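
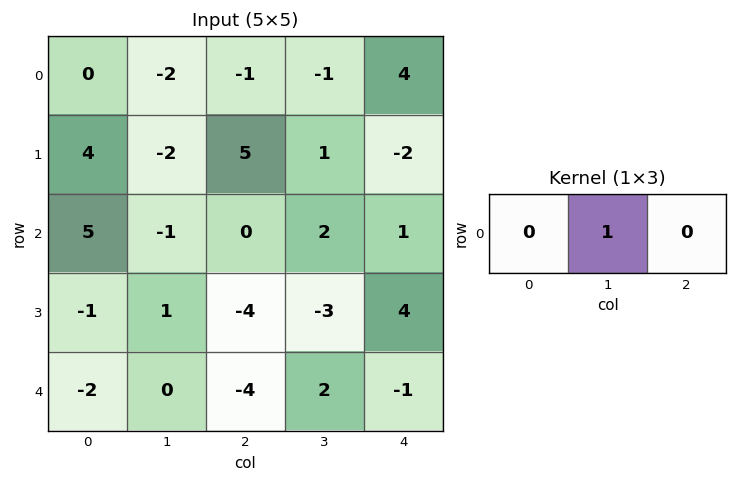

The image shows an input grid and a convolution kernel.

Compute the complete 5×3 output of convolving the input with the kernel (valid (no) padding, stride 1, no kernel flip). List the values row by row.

-2 -1 -1
-2 5 1
-1 0 2
1 -4 -3
0 -4 2

Output[0,0]: The receptive field on the input at this output position is [0 -2 -1]. Elementwise product with the kernel and sum: -2·1.
Output[0,1]: The receptive field on the input at this output position is [-2 -1 -1]. Elementwise product with the kernel and sum: -1·1.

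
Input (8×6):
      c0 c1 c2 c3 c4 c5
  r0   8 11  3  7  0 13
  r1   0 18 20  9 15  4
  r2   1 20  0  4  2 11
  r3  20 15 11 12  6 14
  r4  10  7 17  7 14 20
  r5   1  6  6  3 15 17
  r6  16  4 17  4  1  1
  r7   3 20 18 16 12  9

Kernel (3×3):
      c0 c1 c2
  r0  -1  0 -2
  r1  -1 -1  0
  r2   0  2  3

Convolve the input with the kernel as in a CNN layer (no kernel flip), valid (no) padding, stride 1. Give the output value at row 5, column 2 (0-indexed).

11

The receptive field on the input at this output position is [6 3 15 / 17 4 1 / 18 16 12]. Elementwise product with the kernel and sum: 6·-1 + 15·-2 + 17·-1 + 4·-1 + 16·2 + 12·3.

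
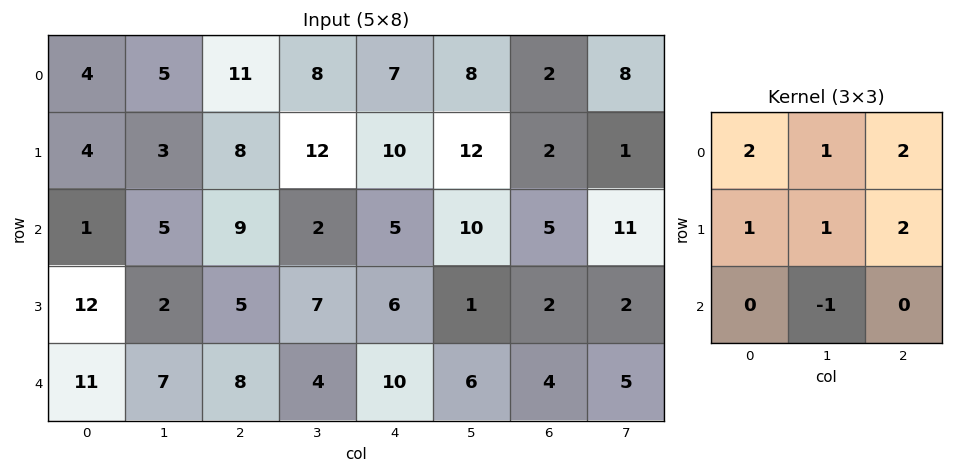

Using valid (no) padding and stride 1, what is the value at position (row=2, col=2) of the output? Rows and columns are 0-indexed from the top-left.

The receptive field on the input at this output position is [9 2 5 / 5 7 6 / 8 4 10]. Elementwise product with the kernel and sum: 9·2 + 2·1 + 5·2 + 5·1 + 7·1 + 6·2 + 4·-1.

50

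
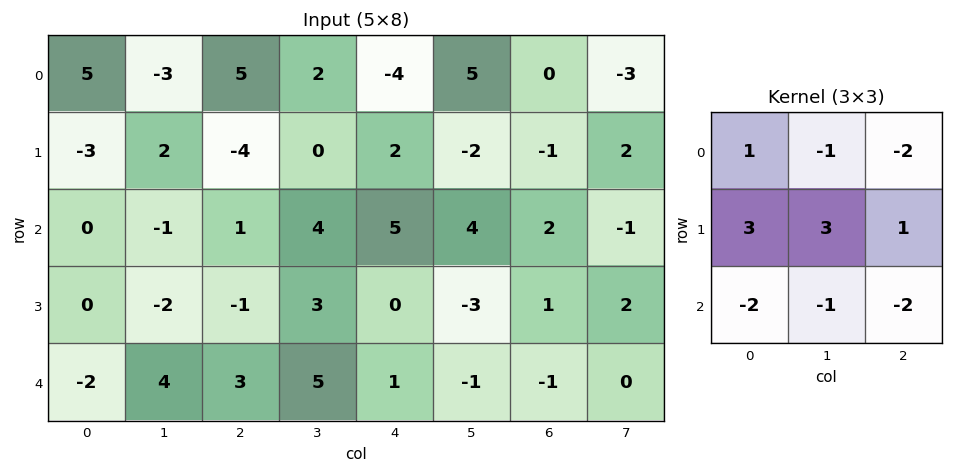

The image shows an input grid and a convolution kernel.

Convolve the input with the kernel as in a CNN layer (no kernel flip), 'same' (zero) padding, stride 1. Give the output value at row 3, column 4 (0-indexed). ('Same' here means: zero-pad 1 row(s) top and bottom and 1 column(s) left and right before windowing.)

-12

The receptive field on the zero-padded input at this output position is [4 5 4 / 3 0 -3 / 5 1 -1]. Elementwise product with the kernel and sum: 4·1 + 5·-1 + 4·-2 + 3·3 + 0·3 + -3·1 + 5·-2 + 1·-1 + -1·-2.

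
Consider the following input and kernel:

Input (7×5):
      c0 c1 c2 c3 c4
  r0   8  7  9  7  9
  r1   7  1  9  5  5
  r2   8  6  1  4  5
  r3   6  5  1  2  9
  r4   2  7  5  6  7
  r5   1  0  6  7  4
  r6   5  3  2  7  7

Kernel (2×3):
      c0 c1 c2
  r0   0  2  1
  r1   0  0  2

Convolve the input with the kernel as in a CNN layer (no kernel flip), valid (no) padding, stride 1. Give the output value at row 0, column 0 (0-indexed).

The receptive field on the input at this output position is [8 7 9 / 7 1 9]. Elementwise product with the kernel and sum: 7·2 + 9·1 + 9·2.

41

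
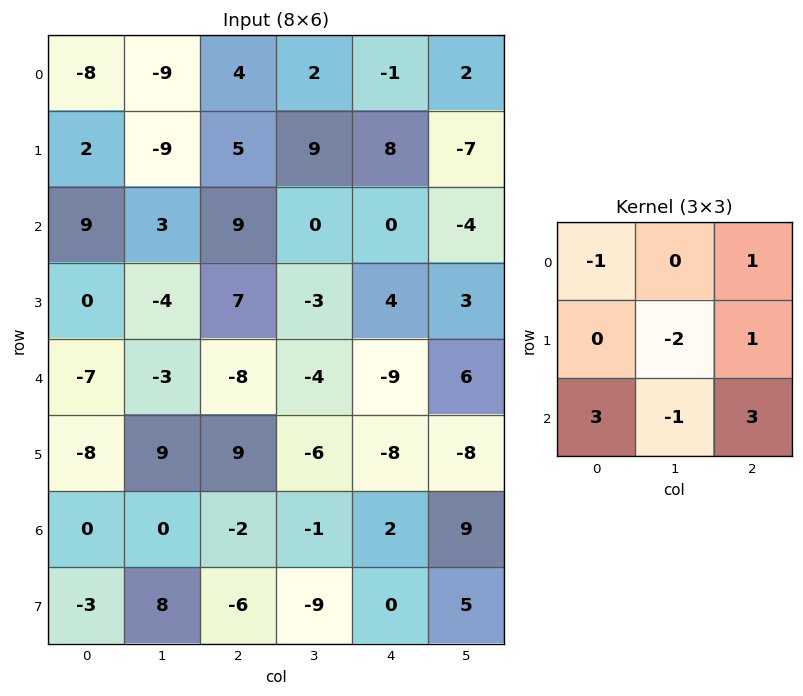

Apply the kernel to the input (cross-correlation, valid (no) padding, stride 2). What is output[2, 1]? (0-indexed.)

The receptive field on the input at this output position is [-8 -4 -9 / 9 -6 -8 / -2 -1 2]. Elementwise product with the kernel and sum: -8·-1 + -9·1 + -6·-2 + -8·1 + -2·3 + -1·-1 + 2·3.

4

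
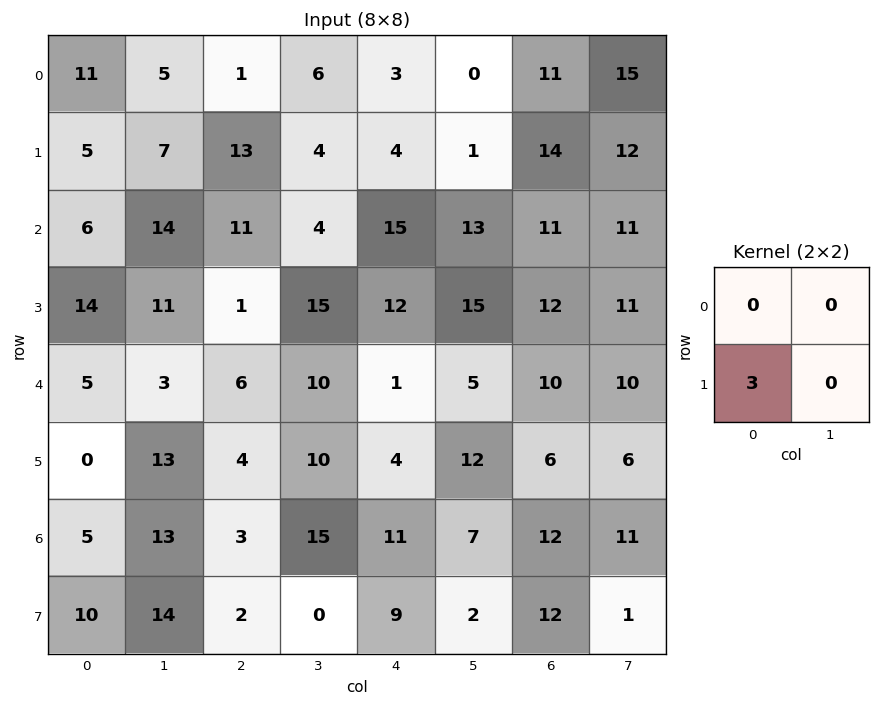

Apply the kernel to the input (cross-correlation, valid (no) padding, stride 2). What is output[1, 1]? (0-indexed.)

3

The receptive field on the input at this output position is [11 4 / 1 15]. Elementwise product with the kernel and sum: 1·3.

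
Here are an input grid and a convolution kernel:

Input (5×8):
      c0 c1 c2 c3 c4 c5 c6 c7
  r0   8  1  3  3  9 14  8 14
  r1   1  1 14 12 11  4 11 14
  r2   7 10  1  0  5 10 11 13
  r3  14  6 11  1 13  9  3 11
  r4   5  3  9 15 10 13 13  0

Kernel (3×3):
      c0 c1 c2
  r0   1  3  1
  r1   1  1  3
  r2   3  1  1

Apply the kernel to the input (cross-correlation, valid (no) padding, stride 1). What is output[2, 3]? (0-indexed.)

The receptive field on the input at this output position is [0 5 10 / 1 13 9 / 15 10 13]. Elementwise product with the kernel and sum: 0·1 + 5·3 + 10·1 + 1·1 + 13·1 + 9·3 + 15·3 + 10·1 + 13·1.

134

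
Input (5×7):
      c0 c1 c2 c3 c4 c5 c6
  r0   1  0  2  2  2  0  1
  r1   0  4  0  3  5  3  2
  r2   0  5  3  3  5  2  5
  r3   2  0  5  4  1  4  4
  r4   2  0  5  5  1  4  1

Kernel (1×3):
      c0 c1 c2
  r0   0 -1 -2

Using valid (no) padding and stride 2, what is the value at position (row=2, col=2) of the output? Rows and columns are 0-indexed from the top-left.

The receptive field on the input at this output position is [1 4 1]. Elementwise product with the kernel and sum: 4·-1 + 1·-2.

-6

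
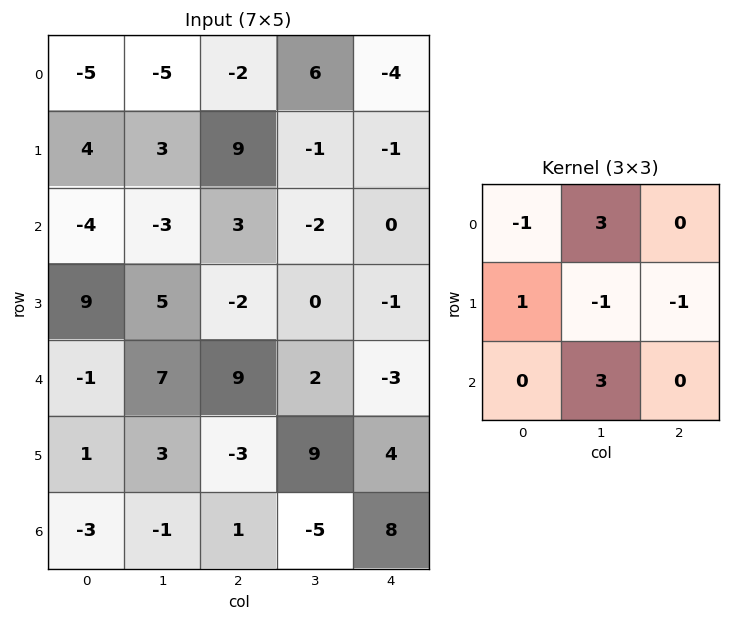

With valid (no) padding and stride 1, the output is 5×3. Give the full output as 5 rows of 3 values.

-27 3 25
16 14 -7
22 46 -4
-2 -24 39
20 20 -34

Output[0,0]: The receptive field on the input at this output position is [-5 -5 -2 / 4 3 9 / -4 -3 3]. Elementwise product with the kernel and sum: -5·-1 + -5·3 + 4·1 + 3·-1 + 9·-1 + -3·3.
Output[0,1]: The receptive field on the input at this output position is [-5 -2 6 / 3 9 -1 / -3 3 -2]. Elementwise product with the kernel and sum: -5·-1 + -2·3 + 3·1 + 9·-1 + -1·-1 + 3·3.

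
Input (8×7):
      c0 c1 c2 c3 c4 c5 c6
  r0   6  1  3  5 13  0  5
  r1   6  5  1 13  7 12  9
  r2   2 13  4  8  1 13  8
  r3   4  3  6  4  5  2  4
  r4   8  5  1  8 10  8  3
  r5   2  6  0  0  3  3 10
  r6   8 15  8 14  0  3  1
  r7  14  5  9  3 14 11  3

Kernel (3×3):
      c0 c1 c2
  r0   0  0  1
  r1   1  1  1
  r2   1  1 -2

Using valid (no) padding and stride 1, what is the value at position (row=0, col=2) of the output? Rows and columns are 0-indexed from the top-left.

The receptive field on the input at this output position is [3 5 13 / 1 13 7 / 4 8 1]. Elementwise product with the kernel and sum: 13·1 + 1·1 + 13·1 + 7·1 + 4·1 + 8·1 + 1·-2.

44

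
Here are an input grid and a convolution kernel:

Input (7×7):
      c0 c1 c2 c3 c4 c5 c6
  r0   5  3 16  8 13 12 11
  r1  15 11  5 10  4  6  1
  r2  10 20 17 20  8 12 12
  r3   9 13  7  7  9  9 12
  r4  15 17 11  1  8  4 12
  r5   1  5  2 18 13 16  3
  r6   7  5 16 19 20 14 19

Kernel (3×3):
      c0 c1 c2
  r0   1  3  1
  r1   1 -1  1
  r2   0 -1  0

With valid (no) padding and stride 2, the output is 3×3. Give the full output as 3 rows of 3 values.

Output[0,0]: The receptive field on the input at this output position is [5 3 16 / 15 11 5 / 10 20 17]. Elementwise product with the kernel and sum: 5·1 + 3·3 + 16·1 + 15·1 + 11·-1 + 5·1 + 20·-1.

19 32 47
73 93 64
70 0 18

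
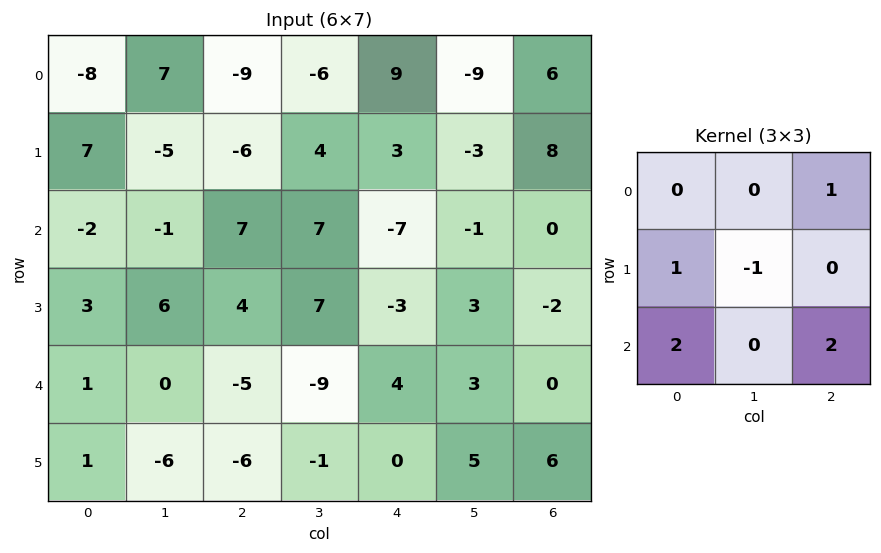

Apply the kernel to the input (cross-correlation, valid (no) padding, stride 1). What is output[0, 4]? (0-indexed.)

The receptive field on the input at this output position is [9 -9 6 / 3 -3 8 / -7 -1 0]. Elementwise product with the kernel and sum: 6·1 + 3·1 + -3·-1 + -7·2 + 0·2.

-2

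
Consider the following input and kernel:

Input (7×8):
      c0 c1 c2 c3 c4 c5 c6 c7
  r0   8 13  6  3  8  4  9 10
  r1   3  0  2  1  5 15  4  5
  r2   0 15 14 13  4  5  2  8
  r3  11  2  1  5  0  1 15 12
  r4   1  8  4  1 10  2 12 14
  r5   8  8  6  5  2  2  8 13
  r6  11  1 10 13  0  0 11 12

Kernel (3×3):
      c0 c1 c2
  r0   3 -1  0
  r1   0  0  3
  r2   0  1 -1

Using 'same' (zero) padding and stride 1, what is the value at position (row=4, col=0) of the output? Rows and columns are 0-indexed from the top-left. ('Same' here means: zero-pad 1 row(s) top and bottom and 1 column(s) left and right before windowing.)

The receptive field on the zero-padded input at this output position is [0 11 2 / 0 1 8 / 0 8 8]. Elementwise product with the kernel and sum: 0·3 + 11·-1 + 8·3 + 8·1 + 8·-1.

13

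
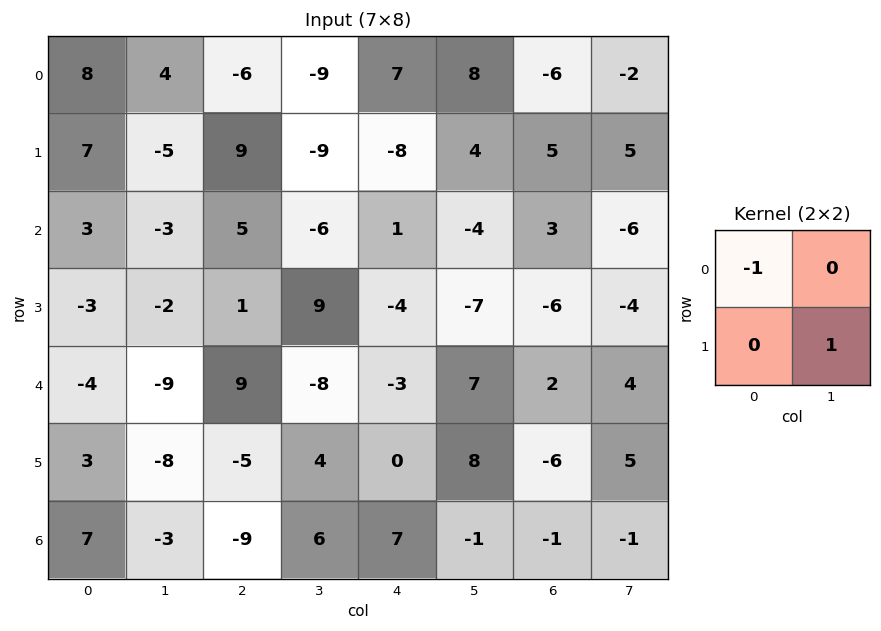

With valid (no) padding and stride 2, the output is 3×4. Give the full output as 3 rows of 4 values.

-13 -3 -3 11
-5 4 -8 -7
-4 -5 11 3

Output[0,0]: The receptive field on the input at this output position is [8 4 / 7 -5]. Elementwise product with the kernel and sum: 8·-1 + -5·1.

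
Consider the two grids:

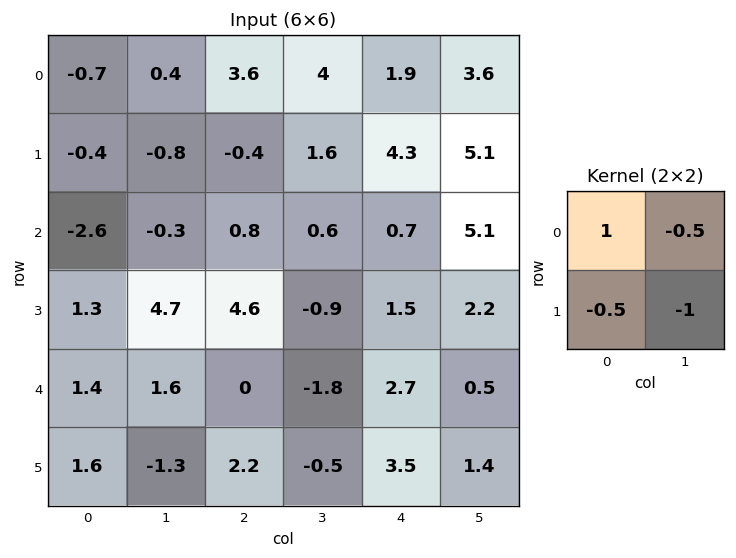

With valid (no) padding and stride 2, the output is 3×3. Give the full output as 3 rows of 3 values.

Output[0,0]: The receptive field on the input at this output position is [-0.7 0.4 / -0.4 -0.8]. Elementwise product with the kernel and sum: -0.7·1 + 0.4·-0.5 + -0.4·-0.5 + -0.8·-1.

0.1 0.2 -7.15
-7.8 -0.9 -4.8
1.1 0.3 -0.7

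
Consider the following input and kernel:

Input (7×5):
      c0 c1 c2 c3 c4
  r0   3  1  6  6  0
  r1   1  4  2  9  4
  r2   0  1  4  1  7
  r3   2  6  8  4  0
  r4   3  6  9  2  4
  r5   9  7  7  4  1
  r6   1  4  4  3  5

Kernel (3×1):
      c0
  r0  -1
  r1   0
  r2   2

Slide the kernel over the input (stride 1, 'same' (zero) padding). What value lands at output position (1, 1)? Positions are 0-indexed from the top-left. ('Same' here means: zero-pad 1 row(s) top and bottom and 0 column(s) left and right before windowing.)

The receptive field on the zero-padded input at this output position is [1 / 4 / 1]. Elementwise product with the kernel and sum: 1·-1 + 1·2.

1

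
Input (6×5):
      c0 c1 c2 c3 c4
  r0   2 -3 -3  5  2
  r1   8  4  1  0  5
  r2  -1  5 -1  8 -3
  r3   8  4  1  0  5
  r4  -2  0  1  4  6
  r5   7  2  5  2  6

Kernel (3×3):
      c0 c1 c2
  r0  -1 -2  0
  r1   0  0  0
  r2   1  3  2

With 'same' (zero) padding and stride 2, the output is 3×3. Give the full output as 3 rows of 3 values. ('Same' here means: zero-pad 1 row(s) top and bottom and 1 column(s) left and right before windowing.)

Output[0,0]: The receptive field on the zero-padded input at this output position is [0 0 0 / 0 2 -3 / 0 8 4]. Elementwise product with the kernel and sum: 0·-1 + 0·-2 + 0·1 + 8·3 + 4·2.

32 7 15
16 1 5
9 15 10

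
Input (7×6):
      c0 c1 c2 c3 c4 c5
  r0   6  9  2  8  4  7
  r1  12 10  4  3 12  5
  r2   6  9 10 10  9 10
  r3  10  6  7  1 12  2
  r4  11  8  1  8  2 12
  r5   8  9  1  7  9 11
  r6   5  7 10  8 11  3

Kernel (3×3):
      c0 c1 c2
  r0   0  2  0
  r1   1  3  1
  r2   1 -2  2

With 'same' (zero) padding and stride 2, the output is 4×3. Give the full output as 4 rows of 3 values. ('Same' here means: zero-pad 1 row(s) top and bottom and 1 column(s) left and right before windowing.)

23 31 16
43 51 52
63 54 61
38 47 62

Output[0,0]: The receptive field on the zero-padded input at this output position is [0 0 0 / 0 6 9 / 0 12 10]. Elementwise product with the kernel and sum: 0·2 + 0·1 + 6·3 + 9·1 + 0·1 + 12·-2 + 10·2.
Output[0,1]: The receptive field on the zero-padded input at this output position is [0 0 0 / 9 2 8 / 10 4 3]. Elementwise product with the kernel and sum: 0·2 + 9·1 + 2·3 + 8·1 + 10·1 + 4·-2 + 3·2.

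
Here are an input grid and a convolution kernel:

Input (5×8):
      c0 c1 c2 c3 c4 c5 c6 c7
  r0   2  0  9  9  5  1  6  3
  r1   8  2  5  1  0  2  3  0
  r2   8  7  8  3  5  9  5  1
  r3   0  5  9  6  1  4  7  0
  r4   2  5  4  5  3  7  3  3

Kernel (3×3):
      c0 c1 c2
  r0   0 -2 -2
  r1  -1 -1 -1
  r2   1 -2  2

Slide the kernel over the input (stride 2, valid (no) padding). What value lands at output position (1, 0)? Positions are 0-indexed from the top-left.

The receptive field on the input at this output position is [8 7 8 / 0 5 9 / 2 5 4]. Elementwise product with the kernel and sum: 7·-2 + 8·-2 + 0·-1 + 5·-1 + 9·-1 + 2·1 + 5·-2 + 4·2.

-44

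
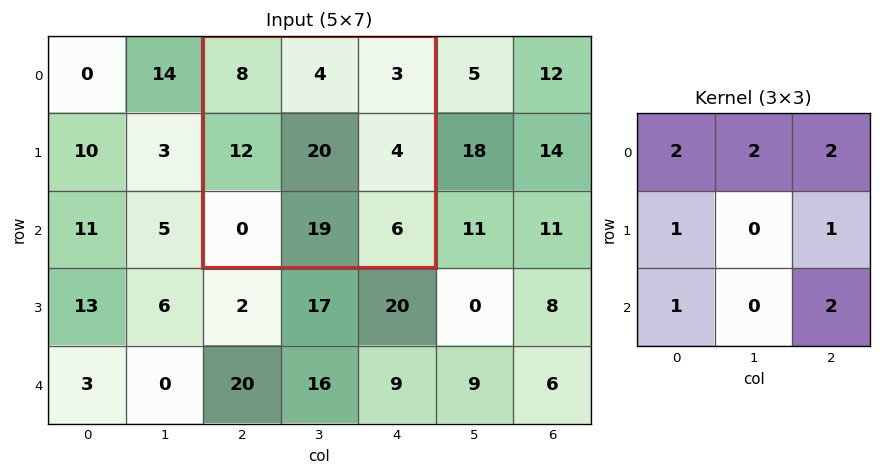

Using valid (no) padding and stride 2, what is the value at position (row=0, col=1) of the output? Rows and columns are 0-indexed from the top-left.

The receptive field on the input at this output position is [8 4 3 / 12 20 4 / 0 19 6]. Elementwise product with the kernel and sum: 8·2 + 4·2 + 3·2 + 12·1 + 4·1 + 0·1 + 6·2.

58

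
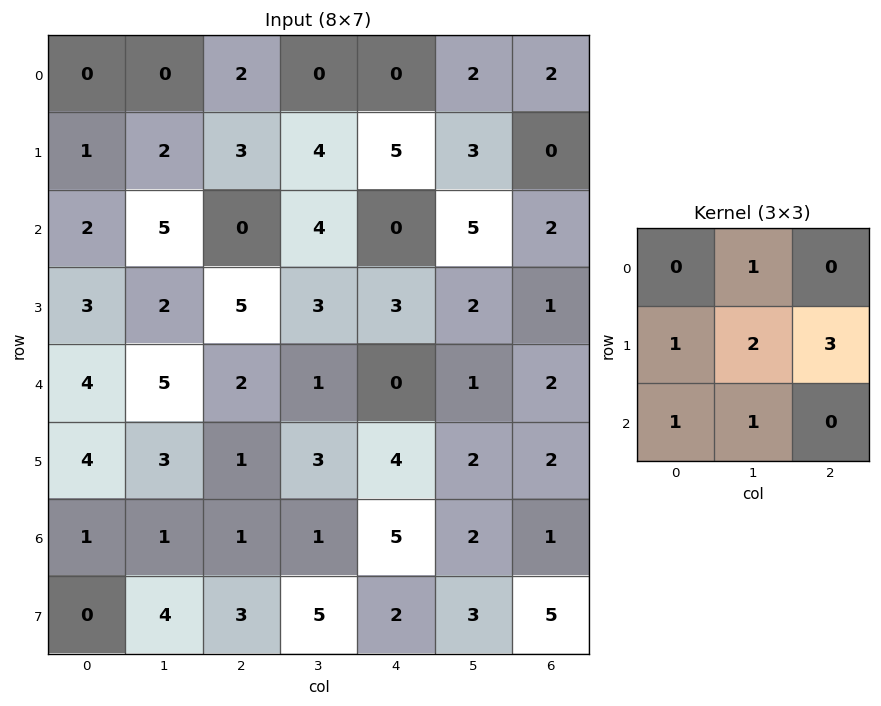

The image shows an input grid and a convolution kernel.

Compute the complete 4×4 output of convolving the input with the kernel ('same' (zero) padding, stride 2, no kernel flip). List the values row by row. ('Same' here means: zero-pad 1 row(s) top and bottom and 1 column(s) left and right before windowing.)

1 9 15 9
23 27 30 12
30 21 14 10
9 14 28 14

Output[0,0]: The receptive field on the zero-padded input at this output position is [0 0 0 / 0 0 0 / 0 1 2]. Elementwise product with the kernel and sum: 0·1 + 0·1 + 0·2 + 0·3 + 0·1 + 1·1.
Output[0,1]: The receptive field on the zero-padded input at this output position is [0 0 0 / 0 2 0 / 2 3 4]. Elementwise product with the kernel and sum: 0·1 + 0·1 + 2·2 + 0·3 + 2·1 + 3·1.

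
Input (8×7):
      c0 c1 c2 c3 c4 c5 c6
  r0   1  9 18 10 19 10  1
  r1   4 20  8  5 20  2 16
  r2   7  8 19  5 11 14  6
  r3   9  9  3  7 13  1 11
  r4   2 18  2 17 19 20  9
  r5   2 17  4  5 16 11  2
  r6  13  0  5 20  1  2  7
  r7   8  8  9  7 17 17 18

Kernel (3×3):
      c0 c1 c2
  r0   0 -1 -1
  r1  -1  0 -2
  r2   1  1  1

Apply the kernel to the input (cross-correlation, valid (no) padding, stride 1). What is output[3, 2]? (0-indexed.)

The receptive field on the input at this output position is [3 7 13 / 2 17 19 / 4 5 16]. Elementwise product with the kernel and sum: 7·-1 + 13·-1 + 2·-1 + 19·-2 + 4·1 + 5·1 + 16·1.

-35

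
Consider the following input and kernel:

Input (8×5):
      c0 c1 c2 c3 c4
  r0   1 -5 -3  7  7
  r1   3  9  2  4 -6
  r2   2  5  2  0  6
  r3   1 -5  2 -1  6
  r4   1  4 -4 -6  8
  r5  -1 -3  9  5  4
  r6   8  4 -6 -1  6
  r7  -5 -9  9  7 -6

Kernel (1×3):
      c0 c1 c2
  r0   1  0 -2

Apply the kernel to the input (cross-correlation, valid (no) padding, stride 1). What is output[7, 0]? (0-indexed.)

The receptive field on the input at this output position is [-5 -9 9]. Elementwise product with the kernel and sum: -5·1 + 9·-2.

-23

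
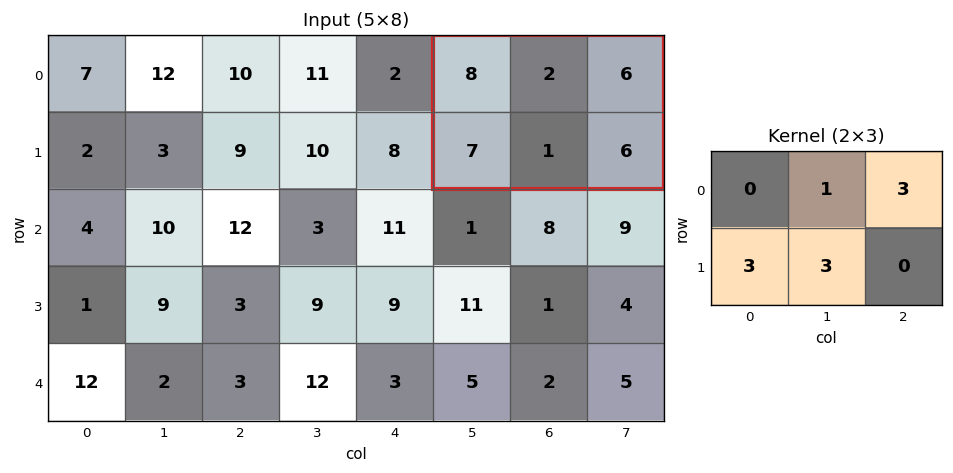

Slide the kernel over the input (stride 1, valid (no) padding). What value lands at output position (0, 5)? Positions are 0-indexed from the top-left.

44

The receptive field on the input at this output position is [8 2 6 / 7 1 6]. Elementwise product with the kernel and sum: 2·1 + 6·3 + 7·3 + 1·3.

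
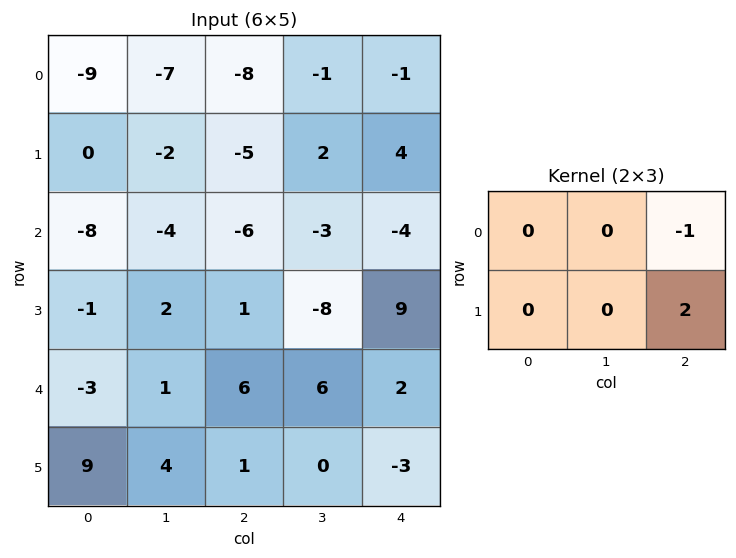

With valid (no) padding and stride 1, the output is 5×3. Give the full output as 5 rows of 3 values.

-2 5 9
-7 -8 -12
8 -13 22
11 20 -5
-4 -6 -8

Output[0,0]: The receptive field on the input at this output position is [-9 -7 -8 / 0 -2 -5]. Elementwise product with the kernel and sum: -8·-1 + -5·2.
Output[0,1]: The receptive field on the input at this output position is [-7 -8 -1 / -2 -5 2]. Elementwise product with the kernel and sum: -1·-1 + 2·2.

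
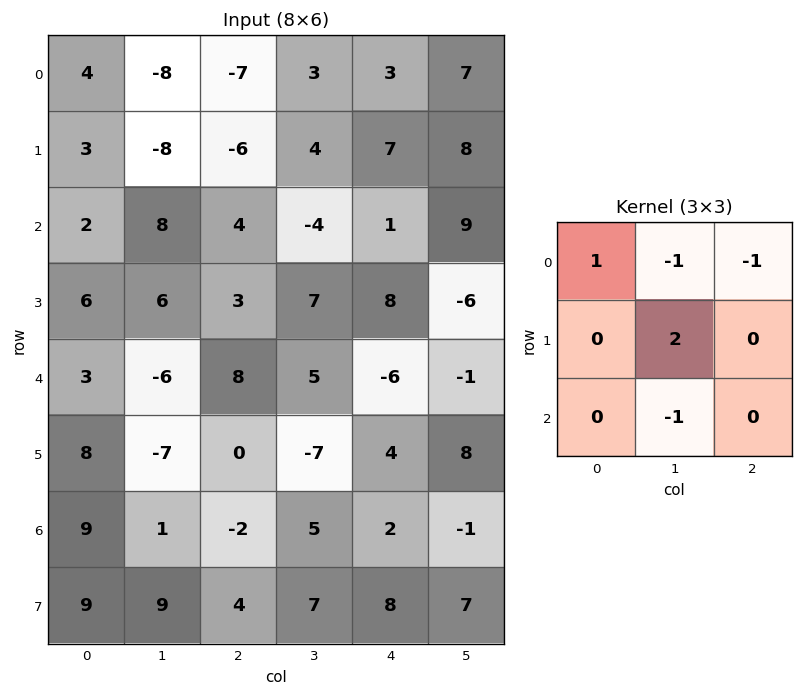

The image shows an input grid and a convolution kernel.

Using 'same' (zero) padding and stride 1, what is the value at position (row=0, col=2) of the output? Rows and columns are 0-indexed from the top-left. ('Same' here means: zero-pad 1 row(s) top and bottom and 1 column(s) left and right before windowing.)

The receptive field on the zero-padded input at this output position is [0 0 0 / -8 -7 3 / -8 -6 4]. Elementwise product with the kernel and sum: 0·1 + 0·-1 + 0·-1 + -7·2 + -6·-1.

-8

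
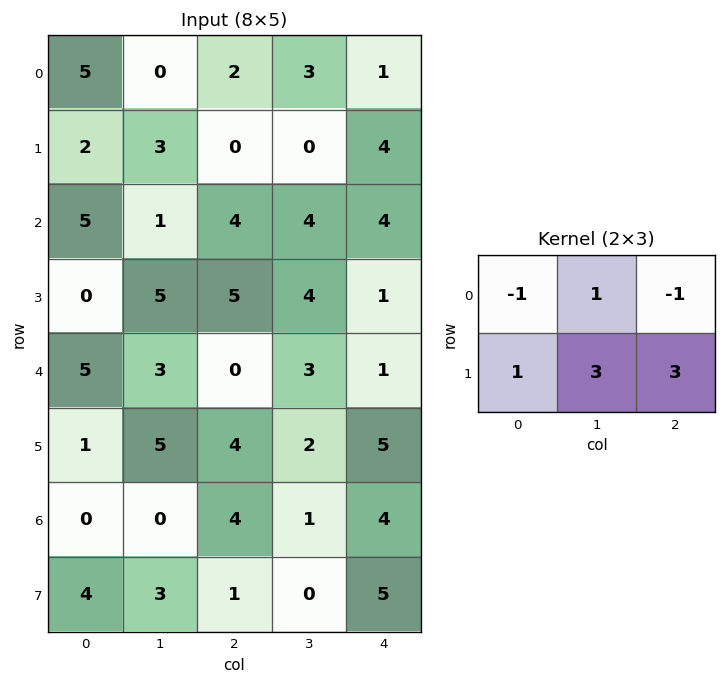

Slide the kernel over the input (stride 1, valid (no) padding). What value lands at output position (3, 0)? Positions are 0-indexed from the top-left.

The receptive field on the input at this output position is [0 5 5 / 5 3 0]. Elementwise product with the kernel and sum: 0·-1 + 5·1 + 5·-1 + 5·1 + 3·3 + 0·3.

14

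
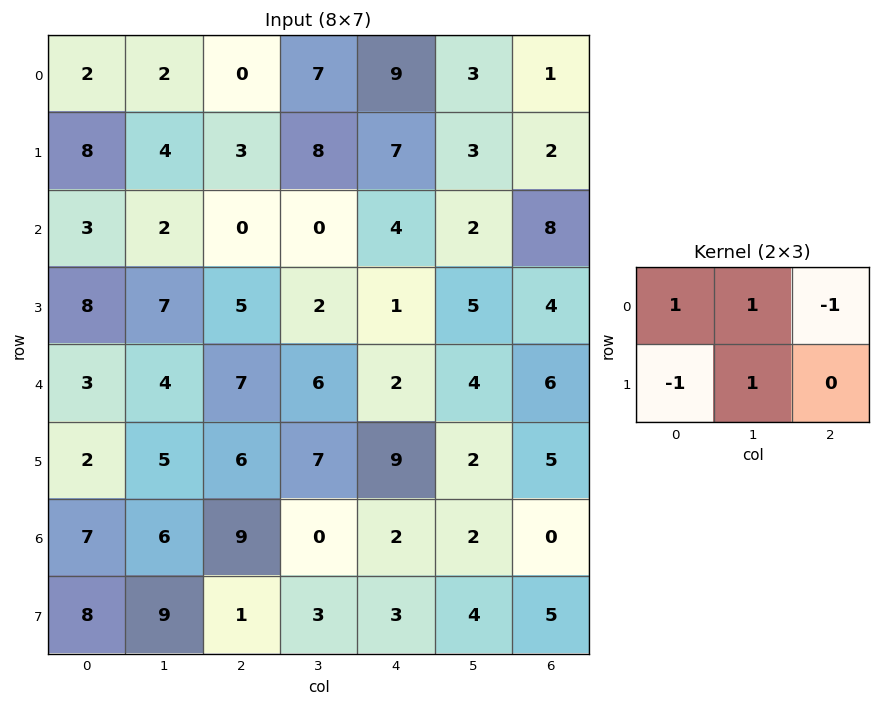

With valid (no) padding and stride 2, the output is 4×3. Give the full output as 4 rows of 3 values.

Output[0,0]: The receptive field on the input at this output position is [2 2 0 / 8 4 3]. Elementwise product with the kernel and sum: 2·1 + 2·1 + 0·-1 + 8·-1 + 4·1.

0 3 7
4 -7 2
3 12 -7
5 9 5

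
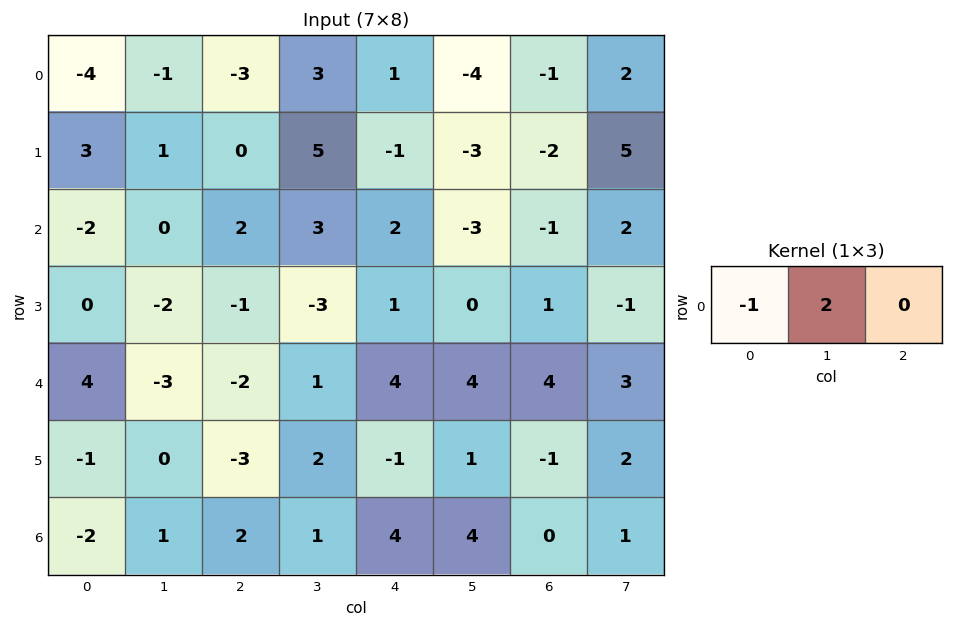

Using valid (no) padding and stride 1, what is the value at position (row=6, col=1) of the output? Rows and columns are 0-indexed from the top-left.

3

The receptive field on the input at this output position is [1 2 1]. Elementwise product with the kernel and sum: 1·-1 + 2·2.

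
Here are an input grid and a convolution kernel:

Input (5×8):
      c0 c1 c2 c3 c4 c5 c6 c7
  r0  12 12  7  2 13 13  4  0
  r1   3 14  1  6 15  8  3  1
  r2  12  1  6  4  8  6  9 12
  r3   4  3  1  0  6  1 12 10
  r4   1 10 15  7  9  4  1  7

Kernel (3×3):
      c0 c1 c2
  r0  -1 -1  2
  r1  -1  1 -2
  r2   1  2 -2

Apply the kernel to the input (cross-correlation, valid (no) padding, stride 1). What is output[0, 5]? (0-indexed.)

-24

The receptive field on the input at this output position is [13 4 0 / 8 3 1 / 6 9 12]. Elementwise product with the kernel and sum: 13·-1 + 4·-1 + 0·2 + 8·-1 + 3·1 + 1·-2 + 6·1 + 9·2 + 12·-2.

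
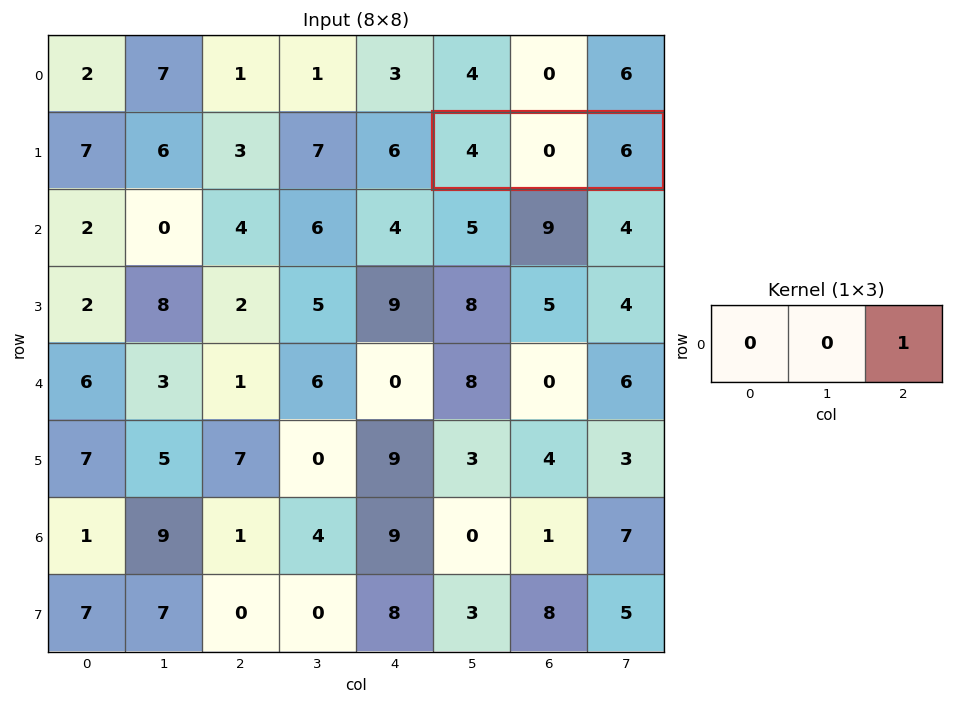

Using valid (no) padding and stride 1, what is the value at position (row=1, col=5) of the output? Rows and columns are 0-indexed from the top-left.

The receptive field on the input at this output position is [4 0 6]. Elementwise product with the kernel and sum: 6·1.

6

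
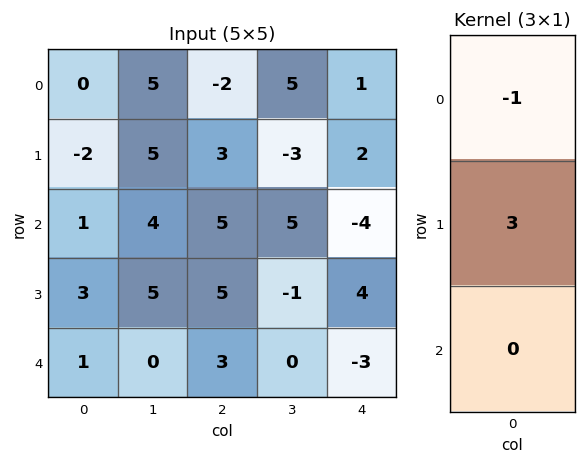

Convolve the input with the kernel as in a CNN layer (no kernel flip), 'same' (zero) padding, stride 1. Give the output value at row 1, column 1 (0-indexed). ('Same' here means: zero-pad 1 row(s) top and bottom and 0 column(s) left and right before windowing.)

The receptive field on the zero-padded input at this output position is [5 / 5 / 4]. Elementwise product with the kernel and sum: 5·-1 + 5·3.

10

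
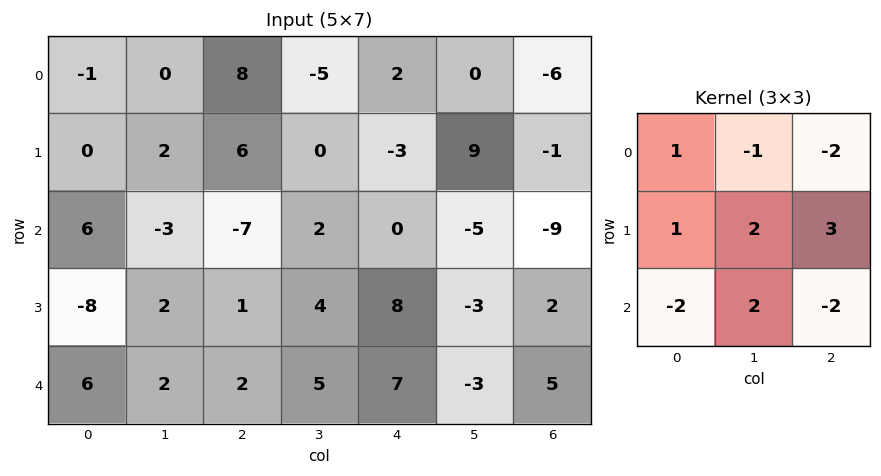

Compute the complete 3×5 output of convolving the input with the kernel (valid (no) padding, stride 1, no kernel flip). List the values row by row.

1 4 24 20 34
-17 -25 -1 -14 -73
10 6 16 33 1

Output[0,0]: The receptive field on the input at this output position is [-1 0 8 / 0 2 6 / 6 -3 -7]. Elementwise product with the kernel and sum: -1·1 + 0·-1 + 8·-2 + 0·1 + 2·2 + 6·3 + 6·-2 + -3·2 + -7·-2.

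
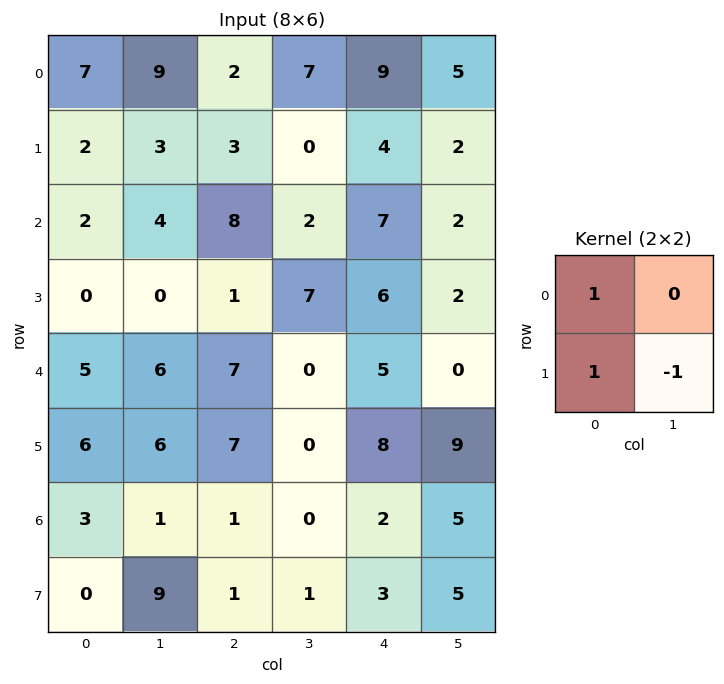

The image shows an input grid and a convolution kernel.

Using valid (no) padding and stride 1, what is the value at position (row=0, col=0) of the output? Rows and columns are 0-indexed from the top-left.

The receptive field on the input at this output position is [7 9 / 2 3]. Elementwise product with the kernel and sum: 7·1 + 2·1 + 3·-1.

6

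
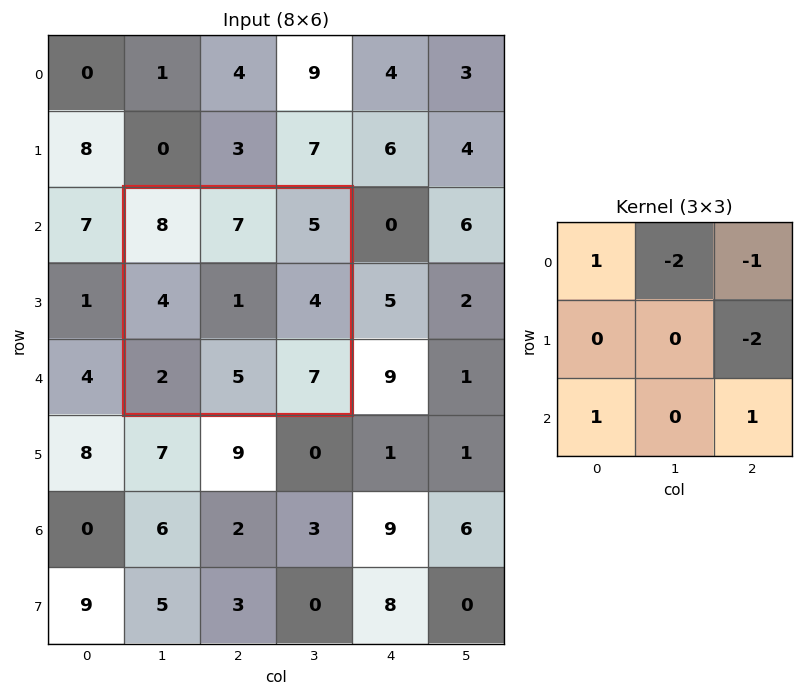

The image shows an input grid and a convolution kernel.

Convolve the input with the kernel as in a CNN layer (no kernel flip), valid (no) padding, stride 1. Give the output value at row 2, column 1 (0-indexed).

-10

The receptive field on the input at this output position is [8 7 5 / 4 1 4 / 2 5 7]. Elementwise product with the kernel and sum: 8·1 + 7·-2 + 5·-1 + 4·-2 + 2·1 + 7·1.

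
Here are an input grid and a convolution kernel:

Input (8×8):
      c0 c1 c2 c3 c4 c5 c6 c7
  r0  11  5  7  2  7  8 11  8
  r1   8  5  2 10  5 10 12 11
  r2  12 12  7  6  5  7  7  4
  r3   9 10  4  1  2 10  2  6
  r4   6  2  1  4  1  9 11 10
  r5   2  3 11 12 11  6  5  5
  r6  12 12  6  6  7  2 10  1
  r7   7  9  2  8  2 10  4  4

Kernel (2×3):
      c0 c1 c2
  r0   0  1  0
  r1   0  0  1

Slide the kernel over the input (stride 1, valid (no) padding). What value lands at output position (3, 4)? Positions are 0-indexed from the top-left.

21

The receptive field on the input at this output position is [2 10 2 / 1 9 11]. Elementwise product with the kernel and sum: 10·1 + 11·1.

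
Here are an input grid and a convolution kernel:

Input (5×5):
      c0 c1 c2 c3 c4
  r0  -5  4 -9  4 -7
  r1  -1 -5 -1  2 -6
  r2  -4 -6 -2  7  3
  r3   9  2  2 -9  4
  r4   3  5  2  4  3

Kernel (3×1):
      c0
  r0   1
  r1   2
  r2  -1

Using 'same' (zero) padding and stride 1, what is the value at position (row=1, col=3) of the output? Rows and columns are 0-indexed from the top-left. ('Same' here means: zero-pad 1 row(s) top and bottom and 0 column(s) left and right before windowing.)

1

The receptive field on the zero-padded input at this output position is [4 / 2 / 7]. Elementwise product with the kernel and sum: 4·1 + 2·2 + 7·-1.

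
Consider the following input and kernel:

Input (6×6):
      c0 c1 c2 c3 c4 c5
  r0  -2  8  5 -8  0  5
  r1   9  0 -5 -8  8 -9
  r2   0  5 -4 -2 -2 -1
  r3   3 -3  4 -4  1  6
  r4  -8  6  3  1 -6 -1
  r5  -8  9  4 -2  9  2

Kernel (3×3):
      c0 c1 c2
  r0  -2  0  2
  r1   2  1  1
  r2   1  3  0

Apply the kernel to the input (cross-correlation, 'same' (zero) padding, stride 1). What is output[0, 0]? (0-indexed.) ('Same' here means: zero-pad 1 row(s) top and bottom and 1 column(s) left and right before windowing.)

The receptive field on the zero-padded input at this output position is [0 0 0 / 0 -2 8 / 0 9 0]. Elementwise product with the kernel and sum: 0·-2 + 0·2 + 0·2 + -2·1 + 8·1 + 0·1 + 9·3.

33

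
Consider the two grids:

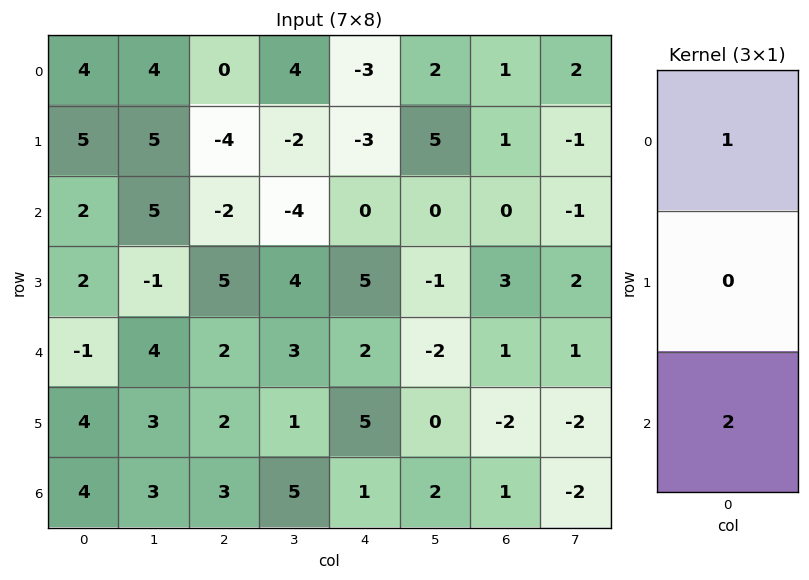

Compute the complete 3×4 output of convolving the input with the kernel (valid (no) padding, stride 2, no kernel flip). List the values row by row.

Output[0,0]: The receptive field on the input at this output position is [4 / 5 / 2]. Elementwise product with the kernel and sum: 4·1 + 2·2.

8 -4 -3 1
0 2 4 2
7 8 4 3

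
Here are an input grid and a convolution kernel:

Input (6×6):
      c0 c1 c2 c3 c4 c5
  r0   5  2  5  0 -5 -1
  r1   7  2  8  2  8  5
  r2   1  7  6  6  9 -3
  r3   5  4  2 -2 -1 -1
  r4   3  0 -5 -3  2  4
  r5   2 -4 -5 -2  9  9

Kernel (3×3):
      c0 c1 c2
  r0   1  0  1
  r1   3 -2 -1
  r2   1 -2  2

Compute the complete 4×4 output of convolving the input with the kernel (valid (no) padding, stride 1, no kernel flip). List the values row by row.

Output[0,0]: The receptive field on the input at this output position is [5 2 5 / 7 2 8 / 1 7 6]. Elementwise product with the kernel and sum: 5·1 + 5·1 + 7·3 + 2·-2 + 8·-1 + 1·1 + 7·-2 + 6·2.
Output[0,1]: The receptive field on the input at this output position is [2 5 0 / 2 8 2 / 7 6 6]. Elementwise product with the kernel and sum: 2·1 + 0·1 + 2·3 + 8·-2 + 2·-1 + 7·1 + 6·-2 + 6·2.

18 -3 24 -34
-1 3 17 8
5 27 31 1
21 17 7 -22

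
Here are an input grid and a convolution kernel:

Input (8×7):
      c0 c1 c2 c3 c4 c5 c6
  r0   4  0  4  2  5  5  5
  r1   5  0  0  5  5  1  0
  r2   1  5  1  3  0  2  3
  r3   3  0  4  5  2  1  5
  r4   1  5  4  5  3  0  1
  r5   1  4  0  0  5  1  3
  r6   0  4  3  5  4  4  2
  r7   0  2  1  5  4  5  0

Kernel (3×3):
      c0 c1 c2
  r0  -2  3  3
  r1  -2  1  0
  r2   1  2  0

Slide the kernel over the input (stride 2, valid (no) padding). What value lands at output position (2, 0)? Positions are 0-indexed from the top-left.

The receptive field on the input at this output position is [1 5 4 / 1 4 0 / 0 4 3]. Elementwise product with the kernel and sum: 1·-2 + 5·3 + 4·3 + 1·-2 + 4·1 + 0·1 + 4·2.

35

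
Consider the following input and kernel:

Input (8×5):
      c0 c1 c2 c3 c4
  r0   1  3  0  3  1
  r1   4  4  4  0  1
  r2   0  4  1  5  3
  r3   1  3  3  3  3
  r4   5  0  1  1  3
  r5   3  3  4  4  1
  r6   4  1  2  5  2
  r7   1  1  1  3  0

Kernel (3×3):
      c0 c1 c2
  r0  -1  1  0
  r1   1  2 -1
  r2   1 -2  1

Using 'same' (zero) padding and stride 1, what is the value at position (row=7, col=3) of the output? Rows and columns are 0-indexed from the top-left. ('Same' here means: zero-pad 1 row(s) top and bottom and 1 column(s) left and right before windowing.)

The receptive field on the zero-padded input at this output position is [2 5 2 / 1 3 0 / 0 0 0]. Elementwise product with the kernel and sum: 2·-1 + 5·1 + 1·1 + 3·2 + 0·-1 + 0·1 + 0·-2 + 0·1.

10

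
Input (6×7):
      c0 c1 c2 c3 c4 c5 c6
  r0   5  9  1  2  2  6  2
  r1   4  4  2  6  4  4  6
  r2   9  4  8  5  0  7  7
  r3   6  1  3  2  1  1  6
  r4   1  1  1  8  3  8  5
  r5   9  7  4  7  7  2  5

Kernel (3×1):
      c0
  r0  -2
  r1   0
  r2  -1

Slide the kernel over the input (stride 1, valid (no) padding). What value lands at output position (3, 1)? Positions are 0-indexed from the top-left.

-9

The receptive field on the input at this output position is [1 / 1 / 7]. Elementwise product with the kernel and sum: 1·-2 + 7·-1.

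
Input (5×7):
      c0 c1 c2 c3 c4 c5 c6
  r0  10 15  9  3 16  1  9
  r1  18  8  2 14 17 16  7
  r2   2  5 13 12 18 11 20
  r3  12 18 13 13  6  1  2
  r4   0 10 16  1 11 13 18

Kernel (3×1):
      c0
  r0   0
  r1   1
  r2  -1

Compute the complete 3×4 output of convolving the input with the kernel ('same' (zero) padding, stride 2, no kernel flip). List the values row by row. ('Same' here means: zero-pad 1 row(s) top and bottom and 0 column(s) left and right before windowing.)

Output[0,0]: The receptive field on the zero-padded input at this output position is [0 / 10 / 18]. Elementwise product with the kernel and sum: 10·1 + 18·-1.
Output[0,1]: The receptive field on the zero-padded input at this output position is [0 / 9 / 2]. Elementwise product with the kernel and sum: 9·1 + 2·-1.

-8 7 -1 2
-10 0 12 18
0 16 11 18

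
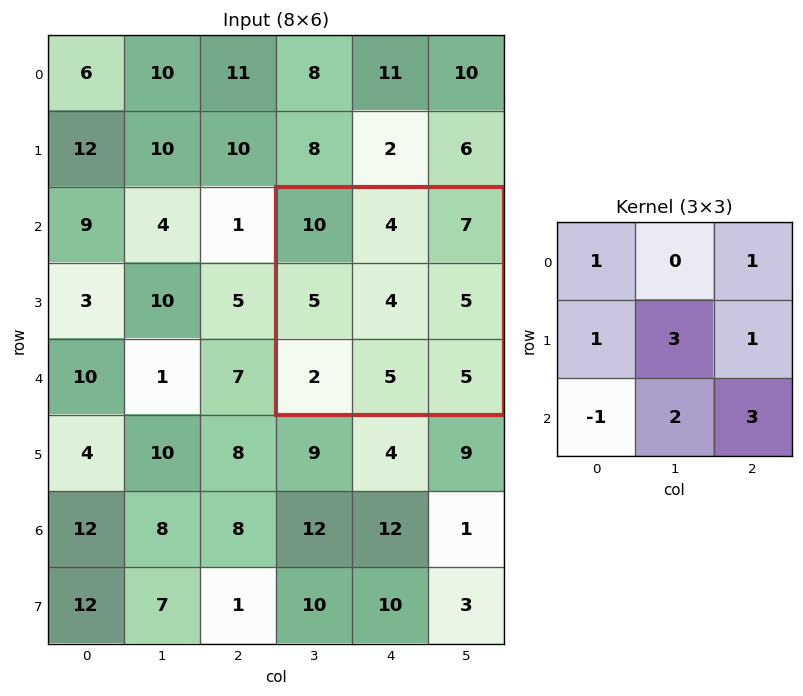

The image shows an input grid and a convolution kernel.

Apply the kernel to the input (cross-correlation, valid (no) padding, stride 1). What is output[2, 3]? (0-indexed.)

The receptive field on the input at this output position is [10 4 7 / 5 4 5 / 2 5 5]. Elementwise product with the kernel and sum: 10·1 + 7·1 + 5·1 + 4·3 + 5·1 + 2·-1 + 5·2 + 5·3.

62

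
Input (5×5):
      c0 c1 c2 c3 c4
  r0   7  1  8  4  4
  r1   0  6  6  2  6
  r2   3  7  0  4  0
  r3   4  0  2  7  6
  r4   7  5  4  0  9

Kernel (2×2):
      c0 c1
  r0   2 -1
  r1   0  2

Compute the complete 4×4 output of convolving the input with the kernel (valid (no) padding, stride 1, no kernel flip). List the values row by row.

25 6 16 16
8 6 18 -2
-1 18 10 20
18 6 -3 26

Output[0,0]: The receptive field on the input at this output position is [7 1 / 0 6]. Elementwise product with the kernel and sum: 7·2 + 1·-1 + 6·2.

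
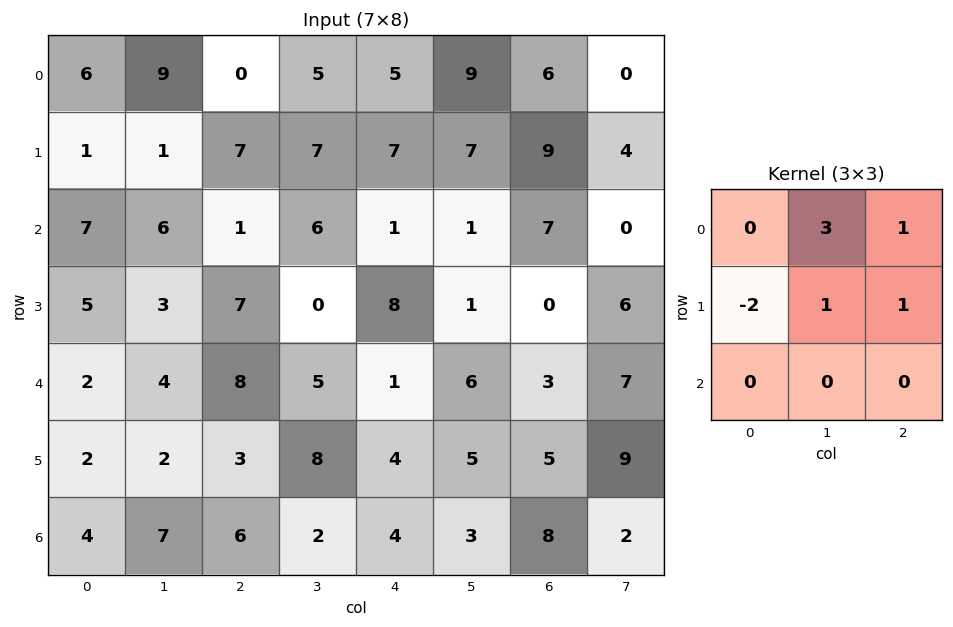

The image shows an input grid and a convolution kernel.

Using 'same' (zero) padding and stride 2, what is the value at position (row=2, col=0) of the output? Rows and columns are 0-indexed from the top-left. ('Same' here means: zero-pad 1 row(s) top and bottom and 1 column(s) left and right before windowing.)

24

The receptive field on the zero-padded input at this output position is [0 5 3 / 0 2 4 / 0 2 2]. Elementwise product with the kernel and sum: 5·3 + 3·1 + 0·-2 + 2·1 + 4·1.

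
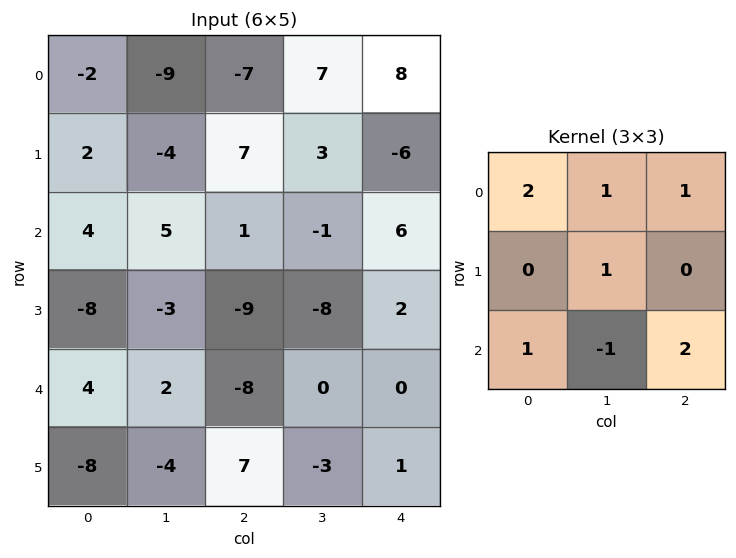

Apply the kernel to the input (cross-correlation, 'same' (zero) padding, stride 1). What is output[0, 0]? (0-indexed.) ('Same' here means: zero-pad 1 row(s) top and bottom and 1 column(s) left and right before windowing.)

The receptive field on the zero-padded input at this output position is [0 0 0 / 0 -2 -9 / 0 2 -4]. Elementwise product with the kernel and sum: 0·2 + 0·1 + 0·1 + -2·1 + 0·1 + 2·-1 + -4·2.

-12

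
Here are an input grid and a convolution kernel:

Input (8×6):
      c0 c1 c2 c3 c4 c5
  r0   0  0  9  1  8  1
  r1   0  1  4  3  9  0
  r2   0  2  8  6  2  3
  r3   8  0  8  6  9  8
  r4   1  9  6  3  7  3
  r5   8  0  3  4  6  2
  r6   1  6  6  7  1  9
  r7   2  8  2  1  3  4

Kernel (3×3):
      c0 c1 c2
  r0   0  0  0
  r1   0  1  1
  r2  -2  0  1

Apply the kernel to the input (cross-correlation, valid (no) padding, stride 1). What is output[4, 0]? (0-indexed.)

The receptive field on the input at this output position is [1 9 6 / 8 0 3 / 1 6 6]. Elementwise product with the kernel and sum: 0·1 + 3·1 + 1·-2 + 6·1.

7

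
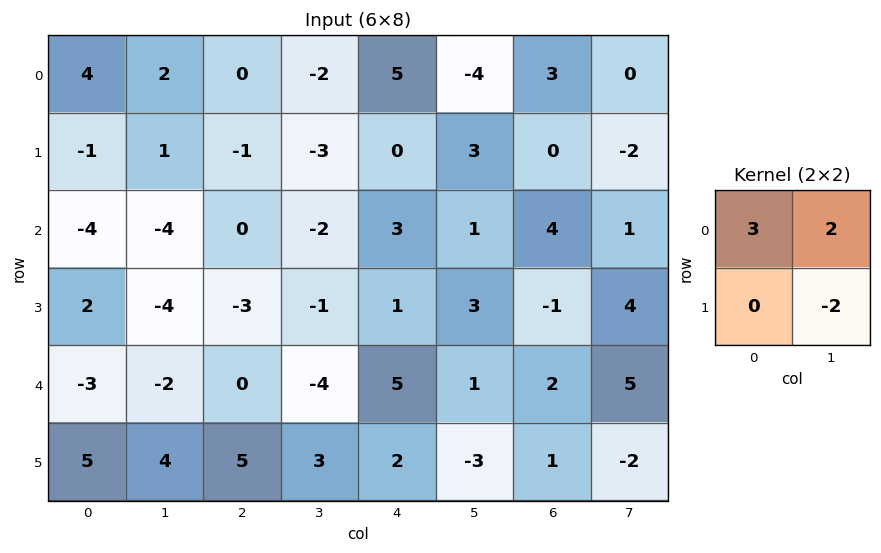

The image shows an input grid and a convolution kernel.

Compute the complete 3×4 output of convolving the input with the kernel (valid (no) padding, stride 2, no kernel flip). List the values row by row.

14 2 1 13
-12 -2 5 6
-21 -14 23 20

Output[0,0]: The receptive field on the input at this output position is [4 2 / -1 1]. Elementwise product with the kernel and sum: 4·3 + 2·2 + 1·-2.
Output[0,1]: The receptive field on the input at this output position is [0 -2 / -1 -3]. Elementwise product with the kernel and sum: 0·3 + -2·2 + -3·-2.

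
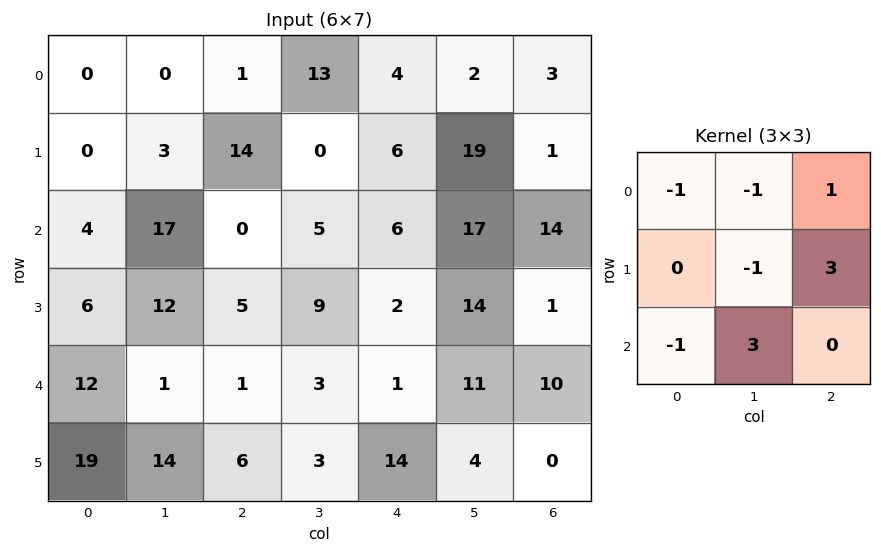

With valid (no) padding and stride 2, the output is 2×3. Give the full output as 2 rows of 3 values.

87 23 26
-27 6 12

Output[0,0]: The receptive field on the input at this output position is [0 0 1 / 0 3 14 / 4 17 0]. Elementwise product with the kernel and sum: 0·-1 + 0·-1 + 1·1 + 3·-1 + 14·3 + 4·-1 + 17·3.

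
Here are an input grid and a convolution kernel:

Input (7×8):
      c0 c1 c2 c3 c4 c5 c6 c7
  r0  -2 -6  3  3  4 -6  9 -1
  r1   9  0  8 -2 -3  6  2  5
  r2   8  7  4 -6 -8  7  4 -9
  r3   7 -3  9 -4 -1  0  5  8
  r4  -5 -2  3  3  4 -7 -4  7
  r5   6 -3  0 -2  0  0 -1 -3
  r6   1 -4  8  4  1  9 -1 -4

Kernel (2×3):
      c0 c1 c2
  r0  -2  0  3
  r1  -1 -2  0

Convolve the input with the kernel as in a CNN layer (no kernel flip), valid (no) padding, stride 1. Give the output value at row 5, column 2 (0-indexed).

-16

The receptive field on the input at this output position is [0 -2 0 / 8 4 1]. Elementwise product with the kernel and sum: 0·-2 + 0·3 + 8·-1 + 4·-2.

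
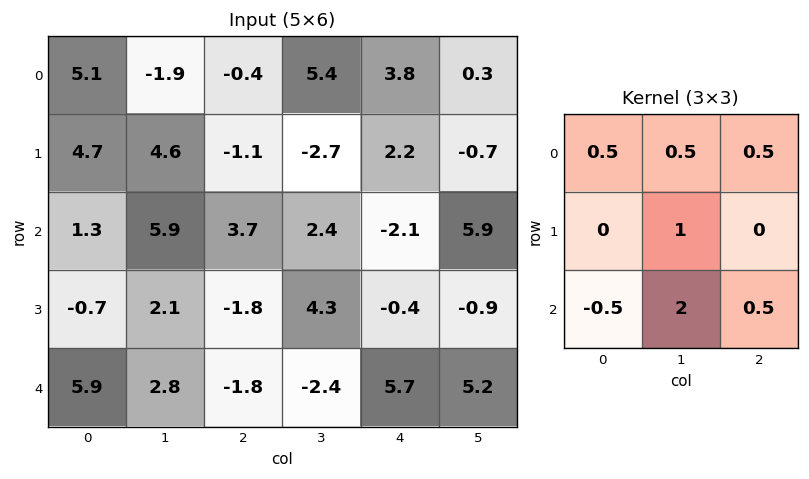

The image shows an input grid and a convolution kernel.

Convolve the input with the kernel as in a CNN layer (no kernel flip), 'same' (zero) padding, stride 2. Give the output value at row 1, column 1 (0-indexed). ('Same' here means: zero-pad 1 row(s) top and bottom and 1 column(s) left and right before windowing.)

1.6

The receptive field on the zero-padded input at this output position is [4.6 -1.1 -2.7 / 5.9 3.7 2.4 / 2.1 -1.8 4.3]. Elementwise product with the kernel and sum: 4.6·0.5 + -1.1·0.5 + -2.7·0.5 + 3.7·1 + 2.1·-0.5 + -1.8·2 + 4.3·0.5.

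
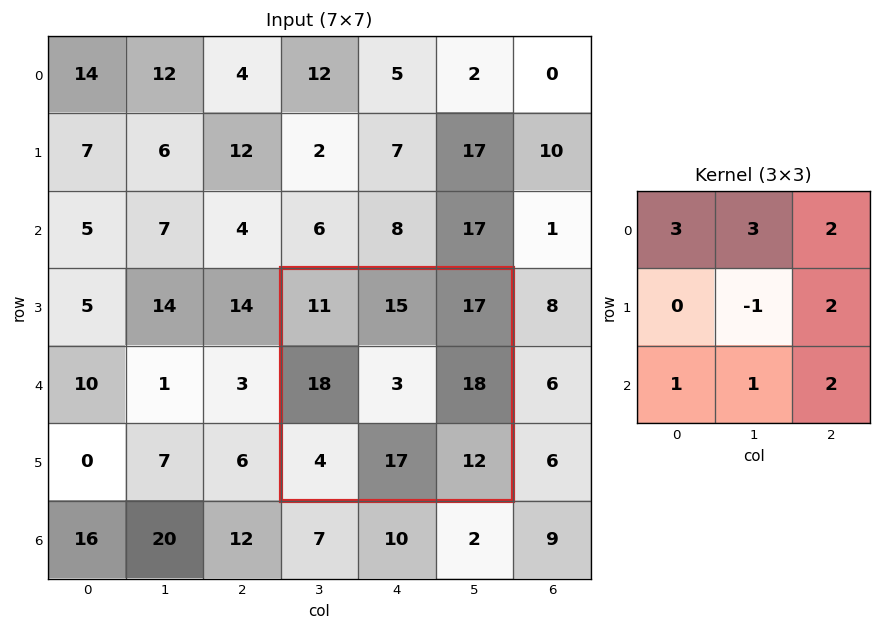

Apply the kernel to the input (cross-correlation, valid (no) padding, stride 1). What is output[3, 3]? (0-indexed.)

190

The receptive field on the input at this output position is [11 15 17 / 18 3 18 / 4 17 12]. Elementwise product with the kernel and sum: 11·3 + 15·3 + 17·2 + 3·-1 + 18·2 + 4·1 + 17·1 + 12·2.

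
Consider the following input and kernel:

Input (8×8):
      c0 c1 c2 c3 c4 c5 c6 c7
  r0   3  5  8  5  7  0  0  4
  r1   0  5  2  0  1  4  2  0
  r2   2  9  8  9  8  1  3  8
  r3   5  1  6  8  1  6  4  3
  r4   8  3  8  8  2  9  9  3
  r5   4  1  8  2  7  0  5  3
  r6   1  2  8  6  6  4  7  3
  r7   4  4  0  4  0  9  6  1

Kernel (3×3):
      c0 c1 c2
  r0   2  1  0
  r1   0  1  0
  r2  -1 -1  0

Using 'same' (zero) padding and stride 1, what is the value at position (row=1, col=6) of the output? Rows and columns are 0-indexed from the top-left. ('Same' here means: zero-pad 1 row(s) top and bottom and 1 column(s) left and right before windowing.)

The receptive field on the zero-padded input at this output position is [0 0 4 / 4 2 0 / 1 3 8]. Elementwise product with the kernel and sum: 0·2 + 0·1 + 2·1 + 1·-1 + 3·-1.

-2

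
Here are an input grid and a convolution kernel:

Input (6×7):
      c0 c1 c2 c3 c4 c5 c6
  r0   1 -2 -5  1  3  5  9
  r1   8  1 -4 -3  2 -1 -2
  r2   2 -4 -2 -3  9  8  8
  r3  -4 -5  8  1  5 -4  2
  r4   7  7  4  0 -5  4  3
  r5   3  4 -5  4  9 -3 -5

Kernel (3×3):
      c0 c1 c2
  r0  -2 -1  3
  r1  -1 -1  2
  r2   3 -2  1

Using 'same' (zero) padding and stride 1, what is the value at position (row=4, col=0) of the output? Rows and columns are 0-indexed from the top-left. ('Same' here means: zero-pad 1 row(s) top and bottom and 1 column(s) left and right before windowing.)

The receptive field on the zero-padded input at this output position is [0 -4 -5 / 0 7 7 / 0 3 4]. Elementwise product with the kernel and sum: 0·-2 + -4·-1 + -5·3 + 0·-1 + 7·-1 + 7·2 + 0·3 + 3·-2 + 4·1.

-6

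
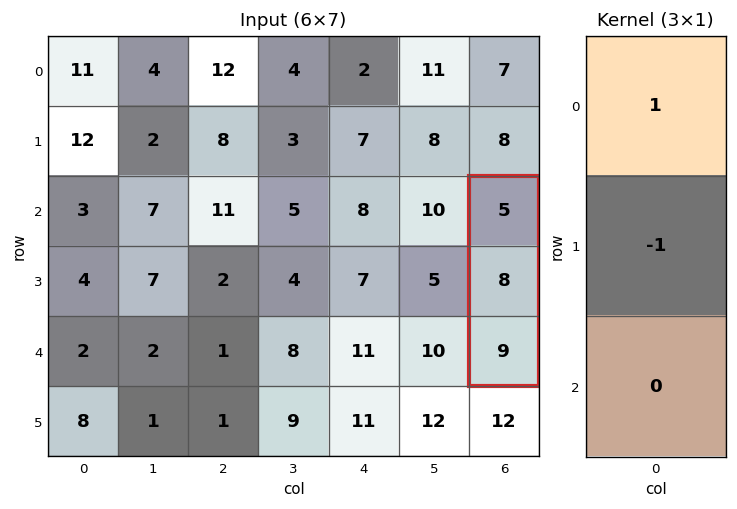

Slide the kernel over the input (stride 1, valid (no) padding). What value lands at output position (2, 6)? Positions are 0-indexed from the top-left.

-3

The receptive field on the input at this output position is [5 / 8 / 9]. Elementwise product with the kernel and sum: 5·1 + 8·-1.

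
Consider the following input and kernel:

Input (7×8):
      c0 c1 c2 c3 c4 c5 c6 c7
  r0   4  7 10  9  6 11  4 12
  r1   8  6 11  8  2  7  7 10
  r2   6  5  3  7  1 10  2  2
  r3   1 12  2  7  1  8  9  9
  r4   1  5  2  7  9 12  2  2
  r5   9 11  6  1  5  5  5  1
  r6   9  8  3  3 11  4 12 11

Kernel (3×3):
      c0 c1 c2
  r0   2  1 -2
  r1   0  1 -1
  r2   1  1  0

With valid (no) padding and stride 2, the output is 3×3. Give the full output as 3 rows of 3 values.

Output[0,0]: The receptive field on the input at this output position is [4 7 10 / 8 6 11 / 6 5 3]. Elementwise product with the kernel and sum: 4·2 + 7·1 + 10·-2 + 6·1 + 11·-1 + 6·1 + 5·1.

1 33 26
27 26 28
25 -5 41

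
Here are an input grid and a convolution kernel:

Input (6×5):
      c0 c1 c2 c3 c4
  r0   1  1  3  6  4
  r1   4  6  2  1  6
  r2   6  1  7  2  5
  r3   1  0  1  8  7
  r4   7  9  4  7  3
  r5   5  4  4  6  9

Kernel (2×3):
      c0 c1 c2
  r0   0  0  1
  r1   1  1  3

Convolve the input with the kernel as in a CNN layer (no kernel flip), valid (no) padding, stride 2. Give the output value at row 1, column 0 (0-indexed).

11

The receptive field on the input at this output position is [6 1 7 / 1 0 1]. Elementwise product with the kernel and sum: 7·1 + 1·1 + 0·1 + 1·3.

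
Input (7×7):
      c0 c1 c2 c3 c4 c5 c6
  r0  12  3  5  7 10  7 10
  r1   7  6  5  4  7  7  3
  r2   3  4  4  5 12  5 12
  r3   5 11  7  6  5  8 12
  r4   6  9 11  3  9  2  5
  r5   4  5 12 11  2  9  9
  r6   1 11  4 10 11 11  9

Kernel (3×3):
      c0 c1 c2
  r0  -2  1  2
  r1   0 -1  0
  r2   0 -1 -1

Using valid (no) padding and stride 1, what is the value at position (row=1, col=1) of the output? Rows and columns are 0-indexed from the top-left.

-16

The receptive field on the input at this output position is [6 5 4 / 4 4 5 / 11 7 6]. Elementwise product with the kernel and sum: 6·-2 + 5·1 + 4·2 + 4·-1 + 7·-1 + 6·-1.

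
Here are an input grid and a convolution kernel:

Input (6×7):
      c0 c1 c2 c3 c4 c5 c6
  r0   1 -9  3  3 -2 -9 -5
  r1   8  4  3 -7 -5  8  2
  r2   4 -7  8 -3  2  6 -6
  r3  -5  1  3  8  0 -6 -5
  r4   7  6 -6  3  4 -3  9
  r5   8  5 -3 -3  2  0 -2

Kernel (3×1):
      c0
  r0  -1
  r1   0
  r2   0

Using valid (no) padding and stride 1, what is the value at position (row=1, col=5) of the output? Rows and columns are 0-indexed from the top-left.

The receptive field on the input at this output position is [8 / 6 / -6]. Elementwise product with the kernel and sum: 8·-1.

-8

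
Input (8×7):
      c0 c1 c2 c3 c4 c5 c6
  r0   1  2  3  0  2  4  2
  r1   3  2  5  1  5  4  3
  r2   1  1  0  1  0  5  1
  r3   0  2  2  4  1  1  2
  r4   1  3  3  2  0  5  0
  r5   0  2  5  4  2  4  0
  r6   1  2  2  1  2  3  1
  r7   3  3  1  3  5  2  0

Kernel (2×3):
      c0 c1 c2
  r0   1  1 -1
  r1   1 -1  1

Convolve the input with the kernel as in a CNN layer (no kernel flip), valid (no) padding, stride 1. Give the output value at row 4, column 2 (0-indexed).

8

The receptive field on the input at this output position is [3 2 0 / 5 4 2]. Elementwise product with the kernel and sum: 3·1 + 2·1 + 0·-1 + 5·1 + 4·-1 + 2·1.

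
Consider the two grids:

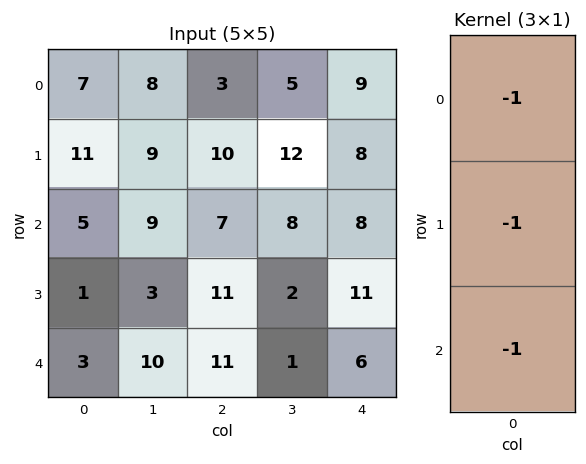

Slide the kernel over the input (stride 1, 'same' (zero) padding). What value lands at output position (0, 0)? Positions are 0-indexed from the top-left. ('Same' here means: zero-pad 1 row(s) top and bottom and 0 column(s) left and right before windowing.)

-18

The receptive field on the zero-padded input at this output position is [0 / 7 / 11]. Elementwise product with the kernel and sum: 0·-1 + 7·-1 + 11·-1.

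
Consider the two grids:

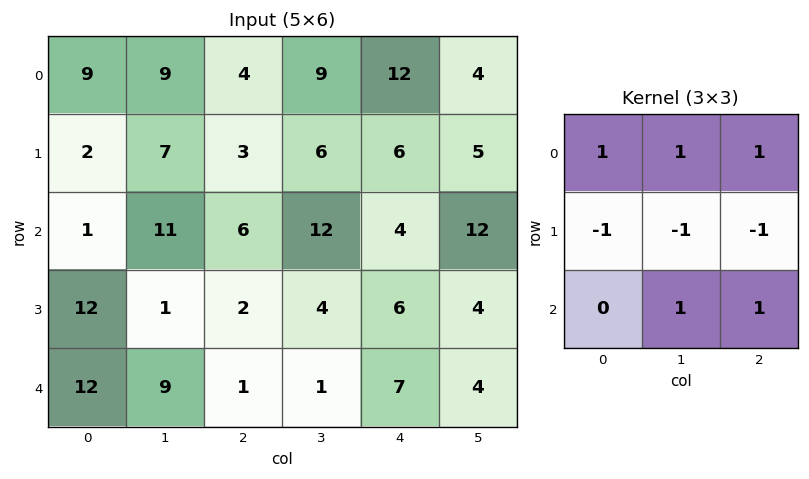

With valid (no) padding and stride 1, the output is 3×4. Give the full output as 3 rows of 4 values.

Output[0,0]: The receptive field on the input at this output position is [9 9 4 / 2 7 3 / 1 11 6]. Elementwise product with the kernel and sum: 9·1 + 9·1 + 4·1 + 2·-1 + 7·-1 + 3·-1 + 11·1 + 6·1.
Output[0,1]: The receptive field on the input at this output position is [9 4 9 / 7 3 6 / 11 6 12]. Elementwise product with the kernel and sum: 9·1 + 4·1 + 9·1 + 7·-1 + 3·-1 + 6·-1 + 6·1 + 12·1.

27 24 26 24
-3 -7 3 -1
13 24 18 25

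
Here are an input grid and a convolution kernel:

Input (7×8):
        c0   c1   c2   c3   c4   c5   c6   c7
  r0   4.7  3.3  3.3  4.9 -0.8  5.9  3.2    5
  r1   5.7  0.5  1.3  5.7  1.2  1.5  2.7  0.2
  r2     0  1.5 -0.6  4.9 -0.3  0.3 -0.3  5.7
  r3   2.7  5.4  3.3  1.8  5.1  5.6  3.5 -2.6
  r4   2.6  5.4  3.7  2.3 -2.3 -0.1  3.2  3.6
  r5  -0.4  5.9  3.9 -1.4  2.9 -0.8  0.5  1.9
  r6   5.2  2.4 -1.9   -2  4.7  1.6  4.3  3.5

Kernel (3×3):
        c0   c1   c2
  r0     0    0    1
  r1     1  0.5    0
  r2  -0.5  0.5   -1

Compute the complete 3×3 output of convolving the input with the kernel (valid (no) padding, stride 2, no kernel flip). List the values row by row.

10.6 6.4 5.75
2.5 5.5 5.5
6.75 -3.85 -0.15

Output[0,0]: The receptive field on the input at this output position is [4.7 3.3 3.3 / 5.7 0.5 1.3 / 0 1.5 -0.6]. Elementwise product with the kernel and sum: 3.3·1 + 5.7·1 + 0.5·0.5 + 0·-0.5 + 1.5·0.5 + -0.6·-1.
Output[0,1]: The receptive field on the input at this output position is [3.3 4.9 -0.8 / 1.3 5.7 1.2 / -0.6 4.9 -0.3]. Elementwise product with the kernel and sum: -0.8·1 + 1.3·1 + 5.7·0.5 + -0.6·-0.5 + 4.9·0.5 + -0.3·-1.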